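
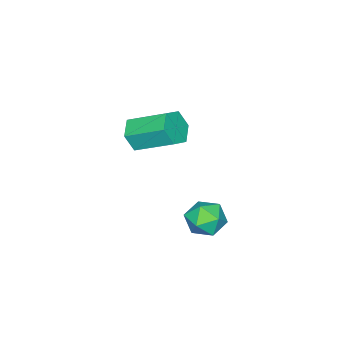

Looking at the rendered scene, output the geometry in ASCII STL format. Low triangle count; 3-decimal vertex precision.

solid 
facet normal -0.680 -0.727 -0.096
outer loop
vertex 1.438 0.363 -1.95
vertex 1.976 -0.114 -2.151
vertex 1.794 -0.039 -1.431
endloop
endfacet
facet normal -0.878 -0.257 0.404
outer loop
vertex 1.438 0.363 -1.95
vertex 1.794 -0.039 -1.431
vertex 1.641 0.681 -1.306
endloop
endfacet
facet normal -0.917 0.388 0.098
outer loop
vertex 1.438 0.363 -1.95
vertex 1.641 0.681 -1.306
vertex 1.729 1.051 -1.949
endloop
endfacet
facet normal -0.742 0.315 -0.591
outer loop
vertex 1.438 0.363 -1.95
vertex 1.729 1.051 -1.949
vertex 1.936 0.559 -2.471
endloop
endfacet
facet normal -0.596 -0.373 -0.711
outer loop
vertex 1.438 0.363 -1.95
vertex 1.936 0.559 -2.471
vertex 1.976 -0.114 -2.151
endloop
endfacet
facet normal -0.366 -0.234 0.900
outer loop
vertex 1.641 0.681 -1.306
vertex 1.794 -0.039 -1.431
vertex 2.304 0.401 -1.109
endloop
endfacet
facet normal -0.047 -0.995 0.092
outer loop
vertex 1.794 -0.039 -1.431
vertex 1.976 -0.114 -2.151
vertex 2.511 -0.091 -1.631
endloop
endfacet
facet normal 0.089 -0.423 -0.902
outer loop
vertex 1.976 -0.114 -2.151
vertex 1.936 0.559 -2.471
vertex 2.599 0.279 -2.274
endloop
endfacet
facet normal -0.148 0.690 -0.709
outer loop
vertex 1.936 0.559 -2.471
vertex 1.729 1.051 -1.949
vertex 2.446 0.999 -2.149
endloop
endfacet
facet normal -0.429 0.807 0.406
outer loop
vertex 1.729 1.051 -1.949
vertex 1.641 0.681 -1.306
vertex 2.264 1.074 -1.429
endloop
endfacet
facet normal 0.742 -0.315 0.591
outer loop
vertex 2.802 0.597 -1.63
vertex 2.304 0.401 -1.109
vertex 2.511 -0.091 -1.631
endloop
endfacet
facet normal 0.917 -0.388 -0.098
outer loop
vertex 2.802 0.597 -1.63
vertex 2.511 -0.091 -1.631
vertex 2.599 0.279 -2.274
endloop
endfacet
facet normal 0.878 0.257 -0.404
outer loop
vertex 2.802 0.597 -1.63
vertex 2.599 0.279 -2.274
vertex 2.446 0.999 -2.149
endloop
endfacet
facet normal 0.680 0.727 0.096
outer loop
vertex 2.802 0.597 -1.63
vertex 2.446 0.999 -2.149
vertex 2.264 1.074 -1.429
endloop
endfacet
facet normal 0.596 0.373 0.711
outer loop
vertex 2.802 0.597 -1.63
vertex 2.264 1.074 -1.429
vertex 2.304 0.401 -1.109
endloop
endfacet
facet normal 0.148 -0.690 0.709
outer loop
vertex 2.511 -0.091 -1.631
vertex 2.304 0.401 -1.109
vertex 1.794 -0.039 -1.431
endloop
endfacet
facet normal 0.429 -0.807 -0.406
outer loop
vertex 2.599 0.279 -2.274
vertex 2.511 -0.091 -1.631
vertex 1.976 -0.114 -2.151
endloop
endfacet
facet normal 0.366 0.234 -0.900
outer loop
vertex 2.446 0.999 -2.149
vertex 2.599 0.279 -2.274
vertex 1.936 0.559 -2.471
endloop
endfacet
facet normal 0.047 0.995 -0.092
outer loop
vertex 2.264 1.074 -1.429
vertex 2.446 0.999 -2.149
vertex 1.729 1.051 -1.949
endloop
endfacet
facet normal -0.089 0.423 0.902
outer loop
vertex 2.304 0.401 -1.109
vertex 2.264 1.074 -1.429
vertex 1.641 0.681 -1.306
endloop
endfacet
facet normal 0.182 -0.862 -0.473
outer loop
vertex 0.389 -4.055 -0.948
vertex -0.281 -4.037 -1.238
vertex 0.278 -3.726 -1.59
endloop
endfacet
facet normal 0.971 0.232 -0.049
outer loop
vertex 0.389 -4.055 -0.948
vertex 0.278 -3.726 -1.59
vertex 0.09 -2.641 -0.172
endloop
endfacet
facet normal 0.972 0.231 -0.048
outer loop
vertex 0.09 -2.641 -0.172
vertex 0.278 -3.726 -1.59
vertex -0.02 -2.312 -0.814
endloop
endfacet
facet normal -0.182 0.862 0.473
outer loop
vertex 0.09 -2.641 -0.172
vertex -0.02 -2.312 -0.814
vertex -0.579 -2.623 -0.462
endloop
endfacet
facet normal 0.182 -0.862 -0.473
outer loop
vertex 0.278 -3.726 -1.59
vertex -0.281 -4.037 -1.238
vertex -0.391 -3.708 -1.88
endloop
endfacet
facet normal 0.354 0.506 -0.786
outer loop
vertex 0.278 -3.726 -1.59
vertex -0.391 -3.708 -1.88
vertex -0.02 -2.312 -0.814
endloop
endfacet
facet normal 0.354 0.506 -0.786
outer loop
vertex -0.02 -2.312 -0.814
vertex -0.391 -3.708 -1.88
vertex -0.69 -2.294 -1.104
endloop
endfacet
facet normal -0.182 0.862 0.473
outer loop
vertex -0.02 -2.312 -0.814
vertex -0.69 -2.294 -1.104
vertex -0.579 -2.623 -0.462
endloop
endfacet
facet normal 0.182 -0.862 -0.473
outer loop
vertex -0.391 -3.708 -1.88
vertex -0.281 -4.037 -1.238
vertex -0.95 -4.019 -1.528
endloop
endfacet
facet normal -0.617 0.274 -0.738
outer loop
vertex -0.391 -3.708 -1.88
vertex -0.95 -4.019 -1.528
vertex -0.69 -2.294 -1.104
endloop
endfacet
facet normal -0.617 0.274 -0.738
outer loop
vertex -0.69 -2.294 -1.104
vertex -0.95 -4.019 -1.528
vertex -1.249 -2.605 -0.752
endloop
endfacet
facet normal -0.182 0.862 0.473
outer loop
vertex -0.69 -2.294 -1.104
vertex -1.249 -2.605 -0.752
vertex -0.579 -2.623 -0.462
endloop
endfacet
facet normal 0.182 -0.862 -0.473
outer loop
vertex -0.95 -4.019 -1.528
vertex -0.281 -4.037 -1.238
vertex -0.84 -4.348 -0.886
endloop
endfacet
facet normal -0.972 -0.232 0.048
outer loop
vertex -0.95 -4.019 -1.528
vertex -0.84 -4.348 -0.886
vertex -1.249 -2.605 -0.752
endloop
endfacet
facet normal -0.972 -0.232 0.049
outer loop
vertex -1.249 -2.605 -0.752
vertex -0.84 -4.348 -0.886
vertex -1.138 -2.934 -0.11
endloop
endfacet
facet normal -0.182 0.862 0.473
outer loop
vertex -1.249 -2.605 -0.752
vertex -1.138 -2.934 -0.11
vertex -0.579 -2.623 -0.462
endloop
endfacet
facet normal 0.182 -0.862 -0.473
outer loop
vertex -0.84 -4.348 -0.886
vertex -0.281 -4.037 -1.238
vertex -0.17 -4.366 -0.596
endloop
endfacet
facet normal -0.354 -0.506 0.786
outer loop
vertex -0.84 -4.348 -0.886
vertex -0.17 -4.366 -0.596
vertex -1.138 -2.934 -0.11
endloop
endfacet
facet normal -0.354 -0.506 0.786
outer loop
vertex -1.138 -2.934 -0.11
vertex -0.17 -4.366 -0.596
vertex -0.469 -2.952 0.18
endloop
endfacet
facet normal -0.182 0.862 0.473
outer loop
vertex -1.138 -2.934 -0.11
vertex -0.469 -2.952 0.18
vertex -0.579 -2.623 -0.462
endloop
endfacet
facet normal 0.182 -0.862 -0.473
outer loop
vertex -0.17 -4.366 -0.596
vertex -0.281 -4.037 -1.238
vertex 0.389 -4.055 -0.948
endloop
endfacet
facet normal 0.617 -0.274 0.738
outer loop
vertex -0.17 -4.366 -0.596
vertex 0.389 -4.055 -0.948
vertex -0.469 -2.952 0.18
endloop
endfacet
facet normal 0.617 -0.274 0.738
outer loop
vertex -0.469 -2.952 0.18
vertex 0.389 -4.055 -0.948
vertex 0.09 -2.641 -0.172
endloop
endfacet
facet normal -0.182 0.862 0.473
outer loop
vertex -0.469 -2.952 0.18
vertex 0.09 -2.641 -0.172
vertex -0.579 -2.623 -0.462
endloop
endfacet

endsolid


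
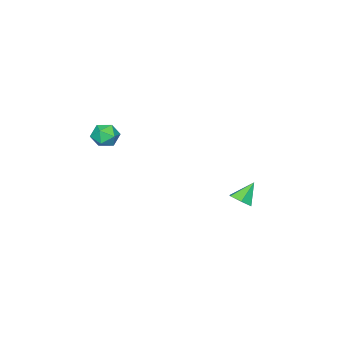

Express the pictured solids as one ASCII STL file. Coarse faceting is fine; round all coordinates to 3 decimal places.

solid 
facet normal -0.388 0.778 0.495
outer loop
vertex 2.983 -1.412 3.752
vertex 3.266 -1.683 4.4
vertex 3.677 -1.209 3.977
endloop
endfacet
facet normal -0.223 0.959 -0.176
outer loop
vertex 2.983 -1.412 3.752
vertex 3.677 -1.209 3.977
vertex 3.547 -1.373 3.249
endloop
endfacet
facet normal -0.585 0.528 -0.615
outer loop
vertex 2.983 -1.412 3.752
vertex 3.547 -1.373 3.249
vertex 3.056 -1.948 3.223
endloop
endfacet
facet normal -0.973 0.082 -0.217
outer loop
vertex 2.983 -1.412 3.752
vertex 3.056 -1.948 3.223
vertex 2.881 -2.14 3.934
endloop
endfacet
facet normal -0.850 0.237 0.470
outer loop
vertex 2.983 -1.412 3.752
vertex 2.881 -2.14 3.934
vertex 3.266 -1.683 4.4
endloop
endfacet
facet normal 0.473 0.838 -0.273
outer loop
vertex 3.547 -1.373 3.249
vertex 3.677 -1.209 3.977
vertex 4.179 -1.62 3.586
endloop
endfacet
facet normal 0.209 0.544 0.813
outer loop
vertex 3.677 -1.209 3.977
vertex 3.266 -1.683 4.4
vertex 4.004 -1.812 4.297
endloop
endfacet
facet normal -0.542 -0.332 0.773
outer loop
vertex 3.266 -1.683 4.4
vertex 2.881 -2.14 3.934
vertex 3.513 -2.387 4.271
endloop
endfacet
facet normal -0.740 -0.581 -0.339
outer loop
vertex 2.881 -2.14 3.934
vertex 3.056 -1.948 3.223
vertex 3.383 -2.551 3.543
endloop
endfacet
facet normal -0.113 0.141 -0.984
outer loop
vertex 3.056 -1.948 3.223
vertex 3.547 -1.373 3.249
vertex 3.794 -2.077 3.12
endloop
endfacet
facet normal 0.973 -0.082 0.217
outer loop
vertex 4.077 -2.348 3.768
vertex 4.179 -1.62 3.586
vertex 4.004 -1.812 4.297
endloop
endfacet
facet normal 0.585 -0.528 0.615
outer loop
vertex 4.077 -2.348 3.768
vertex 4.004 -1.812 4.297
vertex 3.513 -2.387 4.271
endloop
endfacet
facet normal 0.223 -0.959 0.176
outer loop
vertex 4.077 -2.348 3.768
vertex 3.513 -2.387 4.271
vertex 3.383 -2.551 3.543
endloop
endfacet
facet normal 0.388 -0.778 -0.495
outer loop
vertex 4.077 -2.348 3.768
vertex 3.383 -2.551 3.543
vertex 3.794 -2.077 3.12
endloop
endfacet
facet normal 0.850 -0.237 -0.470
outer loop
vertex 4.077 -2.348 3.768
vertex 3.794 -2.077 3.12
vertex 4.179 -1.62 3.586
endloop
endfacet
facet normal 0.740 0.581 0.339
outer loop
vertex 4.004 -1.812 4.297
vertex 4.179 -1.62 3.586
vertex 3.677 -1.209 3.977
endloop
endfacet
facet normal 0.113 -0.141 0.984
outer loop
vertex 3.513 -2.387 4.271
vertex 4.004 -1.812 4.297
vertex 3.266 -1.683 4.4
endloop
endfacet
facet normal -0.473 -0.838 0.273
outer loop
vertex 3.383 -2.551 3.543
vertex 3.513 -2.387 4.271
vertex 2.881 -2.14 3.934
endloop
endfacet
facet normal -0.209 -0.544 -0.813
outer loop
vertex 3.794 -2.077 3.12
vertex 3.383 -2.551 3.543
vertex 3.056 -1.948 3.223
endloop
endfacet
facet normal 0.542 0.332 -0.773
outer loop
vertex 4.179 -1.62 3.586
vertex 3.794 -2.077 3.12
vertex 3.547 -1.373 3.249
endloop
endfacet
facet normal 0.639 -0.172 -0.749
outer loop
vertex -2.555 0.978 -2.331
vertex -2.998 1.266 -2.775
vertex -2.523 1.655 -2.459
endloop
endfacet
facet normal 0.436 0.147 0.888
outer loop
vertex -2.555 0.978 -2.331
vertex -2.523 1.655 -2.459
vertex -3.842 1.494 -1.785
endloop
endfacet
facet normal 0.639 -0.172 -0.750
outer loop
vertex -2.523 1.655 -2.459
vertex -2.998 1.266 -2.775
vertex -2.966 1.944 -2.903
endloop
endfacet
facet normal 0.123 0.883 0.452
outer loop
vertex -2.523 1.655 -2.459
vertex -2.966 1.944 -2.903
vertex -3.842 1.494 -1.785
endloop
endfacet
facet normal 0.639 -0.172 -0.750
outer loop
vertex -2.966 1.944 -2.903
vertex -2.998 1.266 -2.775
vertex -3.441 1.555 -3.219
endloop
endfacet
facet normal -0.577 0.807 -0.127
outer loop
vertex -2.966 1.944 -2.903
vertex -3.441 1.555 -3.219
vertex -3.842 1.494 -1.785
endloop
endfacet
facet normal 0.639 -0.172 -0.750
outer loop
vertex -3.441 1.555 -3.219
vertex -2.998 1.266 -2.775
vertex -3.472 0.877 -3.09
endloop
endfacet
facet normal -0.963 -0.007 -0.270
outer loop
vertex -3.441 1.555 -3.219
vertex -3.472 0.877 -3.09
vertex -3.842 1.494 -1.785
endloop
endfacet
facet normal 0.640 -0.173 -0.749
outer loop
vertex -3.472 0.877 -3.09
vertex -2.998 1.266 -2.775
vertex -3.03 0.589 -2.646
endloop
endfacet
facet normal -0.650 -0.741 0.166
outer loop
vertex -3.472 0.877 -3.09
vertex -3.03 0.589 -2.646
vertex -3.842 1.494 -1.785
endloop
endfacet
facet normal 0.639 -0.173 -0.750
outer loop
vertex -3.03 0.589 -2.646
vertex -2.998 1.266 -2.775
vertex -2.555 0.978 -2.331
endloop
endfacet
facet normal 0.050 -0.665 0.746
outer loop
vertex -3.03 0.589 -2.646
vertex -2.555 0.978 -2.331
vertex -3.842 1.494 -1.785
endloop
endfacet

endsolid


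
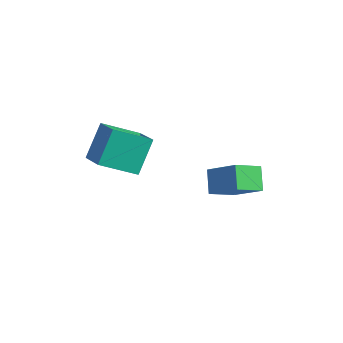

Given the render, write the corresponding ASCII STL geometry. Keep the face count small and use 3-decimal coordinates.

solid 
facet normal -0.780 -0.038 -0.625
outer loop
vertex -1.063 1.543 -3.733
vertex -0.507 2.794 -4.502
vertex -0.386 0.753 -4.53
endloop
endfacet
facet normal -0.354 -0.797 0.490
outer loop
vertex 1.127 0.826 -3.318
vertex -1.063 1.543 -3.733
vertex -0.386 0.753 -4.53
endloop
endfacet
facet normal -0.780 -0.038 -0.625
outer loop
vertex -0.386 0.753 -4.53
vertex -0.507 2.794 -4.502
vertex 0.17 2.004 -5.299
endloop
endfacet
facet normal 0.516 -0.603 -0.608
outer loop
vertex 0.17 2.004 -5.299
vertex 1.127 0.826 -3.318
vertex -0.386 0.753 -4.53
endloop
endfacet
facet normal -0.516 0.603 0.608
outer loop
vertex -1.063 1.543 -3.733
vertex 1.006 2.867 -3.29
vertex -0.507 2.794 -4.502
endloop
endfacet
facet normal -0.354 -0.797 0.490
outer loop
vertex 0.45 1.616 -2.521
vertex -1.063 1.543 -3.733
vertex 1.127 0.826 -3.318
endloop
endfacet
facet normal -0.516 0.603 0.608
outer loop
vertex 0.45 1.616 -2.521
vertex 1.006 2.867 -3.29
vertex -1.063 1.543 -3.733
endloop
endfacet
facet normal 0.354 0.797 -0.490
outer loop
vertex -0.507 2.794 -4.502
vertex 1.006 2.867 -3.29
vertex 0.17 2.004 -5.299
endloop
endfacet
facet normal 0.516 -0.603 -0.608
outer loop
vertex 1.683 2.077 -4.087
vertex 1.127 0.826 -3.318
vertex 0.17 2.004 -5.299
endloop
endfacet
facet normal 0.354 0.797 -0.490
outer loop
vertex 0.17 2.004 -5.299
vertex 1.006 2.867 -3.29
vertex 1.683 2.077 -4.087
endloop
endfacet
facet normal 0.780 0.038 0.625
outer loop
vertex 1.683 2.077 -4.087
vertex 0.45 1.616 -2.521
vertex 1.127 0.826 -3.318
endloop
endfacet
facet normal 0.780 0.038 0.625
outer loop
vertex 1.006 2.867 -3.29
vertex 0.45 1.616 -2.521
vertex 1.683 2.077 -4.087
endloop
endfacet
facet normal -0.598 -0.627 0.499
outer loop
vertex -2.42 -4.581 0.726
vertex -2.584 -3.31 2.129
vertex -3.599 -3.991 0.054
endloop
endfacet
facet normal 0.086 -0.669 -0.738
outer loop
vertex -2.396 -2.73 -0.949
vertex -2.42 -4.581 0.726
vertex -3.599 -3.991 0.054
endloop
endfacet
facet normal -0.598 -0.627 0.499
outer loop
vertex -3.599 -3.991 0.054
vertex -2.584 -3.31 2.129
vertex -3.763 -2.72 1.456
endloop
endfacet
facet normal -0.797 0.399 -0.454
outer loop
vertex -3.763 -2.72 1.456
vertex -2.396 -2.73 -0.949
vertex -3.599 -3.991 0.054
endloop
endfacet
facet normal 0.797 -0.399 0.454
outer loop
vertex -2.42 -4.581 0.726
vertex -1.381 -2.049 1.126
vertex -2.584 -3.31 2.129
endloop
endfacet
facet normal 0.087 -0.669 -0.738
outer loop
vertex -1.217 -3.32 -0.276
vertex -2.42 -4.581 0.726
vertex -2.396 -2.73 -0.949
endloop
endfacet
facet normal 0.797 -0.399 0.455
outer loop
vertex -1.217 -3.32 -0.276
vertex -1.381 -2.049 1.126
vertex -2.42 -4.581 0.726
endloop
endfacet
facet normal -0.086 0.669 0.738
outer loop
vertex -2.584 -3.31 2.129
vertex -1.381 -2.049 1.126
vertex -3.763 -2.72 1.456
endloop
endfacet
facet normal -0.797 0.399 -0.454
outer loop
vertex -2.56 -1.459 0.454
vertex -2.396 -2.73 -0.949
vertex -3.763 -2.72 1.456
endloop
endfacet
facet normal -0.086 0.669 0.738
outer loop
vertex -3.763 -2.72 1.456
vertex -1.381 -2.049 1.126
vertex -2.56 -1.459 0.454
endloop
endfacet
facet normal 0.598 0.627 -0.498
outer loop
vertex -2.56 -1.459 0.454
vertex -1.217 -3.32 -0.276
vertex -2.396 -2.73 -0.949
endloop
endfacet
facet normal 0.598 0.627 -0.499
outer loop
vertex -1.381 -2.049 1.126
vertex -1.217 -3.32 -0.276
vertex -2.56 -1.459 0.454
endloop
endfacet

endsolid


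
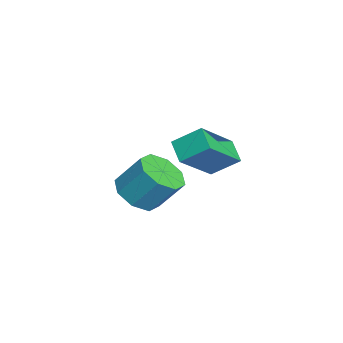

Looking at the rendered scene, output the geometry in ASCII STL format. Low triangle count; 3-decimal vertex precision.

solid 
facet normal -0.160 -0.587 -0.793
outer loop
vertex -1.928 -1.725 -3.139
vertex -2.79 -1.552 -3.093
vertex -2.102 -1.186 -3.503
endloop
endfacet
facet normal 0.953 0.119 -0.280
outer loop
vertex -1.928 -1.725 -3.139
vertex -2.102 -1.186 -3.503
vertex -1.709 -0.92 -2.052
endloop
endfacet
facet normal 0.953 0.118 -0.280
outer loop
vertex -1.709 -0.92 -2.052
vertex -2.102 -1.186 -3.503
vertex -1.883 -0.381 -2.417
endloop
endfacet
facet normal 0.159 0.588 0.793
outer loop
vertex -1.709 -0.92 -2.052
vertex -1.883 -0.381 -2.417
vertex -2.57 -0.748 -2.007
endloop
endfacet
facet normal -0.160 -0.588 -0.793
outer loop
vertex -2.102 -1.186 -3.503
vertex -2.79 -1.552 -3.093
vertex -2.679 -0.862 -3.627
endloop
endfacet
facet normal 0.490 0.650 -0.581
outer loop
vertex -2.102 -1.186 -3.503
vertex -2.679 -0.862 -3.627
vertex -1.883 -0.381 -2.417
endloop
endfacet
facet normal 0.490 0.650 -0.581
outer loop
vertex -1.883 -0.381 -2.417
vertex -2.679 -0.862 -3.627
vertex -2.46 -0.057 -2.541
endloop
endfacet
facet normal 0.159 0.588 0.793
outer loop
vertex -1.883 -0.381 -2.417
vertex -2.46 -0.057 -2.541
vertex -2.57 -0.748 -2.007
endloop
endfacet
facet normal -0.159 -0.588 -0.793
outer loop
vertex -2.679 -0.862 -3.627
vertex -2.79 -1.552 -3.093
vertex -3.321 -0.942 -3.439
endloop
endfacet
facet normal -0.258 0.800 -0.541
outer loop
vertex -2.679 -0.862 -3.627
vertex -3.321 -0.942 -3.439
vertex -2.46 -0.057 -2.541
endloop
endfacet
facet normal -0.259 0.800 -0.541
outer loop
vertex -2.46 -0.057 -2.541
vertex -3.321 -0.942 -3.439
vertex -3.102 -0.137 -2.352
endloop
endfacet
facet normal 0.160 0.587 0.793
outer loop
vertex -2.46 -0.057 -2.541
vertex -3.102 -0.137 -2.352
vertex -2.57 -0.748 -2.007
endloop
endfacet
facet normal -0.159 -0.588 -0.793
outer loop
vertex -3.321 -0.942 -3.439
vertex -2.79 -1.552 -3.093
vertex -3.651 -1.38 -3.048
endloop
endfacet
facet normal -0.857 0.481 -0.184
outer loop
vertex -3.321 -0.942 -3.439
vertex -3.651 -1.38 -3.048
vertex -3.102 -0.137 -2.352
endloop
endfacet
facet normal -0.857 0.481 -0.184
outer loop
vertex -3.102 -0.137 -2.352
vertex -3.651 -1.38 -3.048
vertex -3.432 -0.575 -1.961
endloop
endfacet
facet normal 0.160 0.587 0.793
outer loop
vertex -3.102 -0.137 -2.352
vertex -3.432 -0.575 -1.961
vertex -2.57 -0.748 -2.007
endloop
endfacet
facet normal -0.159 -0.588 -0.793
outer loop
vertex -3.651 -1.38 -3.048
vertex -2.79 -1.552 -3.093
vertex -3.477 -1.919 -2.683
endloop
endfacet
facet normal -0.953 -0.118 0.280
outer loop
vertex -3.651 -1.38 -3.048
vertex -3.477 -1.919 -2.683
vertex -3.432 -0.575 -1.961
endloop
endfacet
facet normal -0.953 -0.118 0.280
outer loop
vertex -3.432 -0.575 -1.961
vertex -3.477 -1.919 -2.683
vertex -3.258 -1.114 -1.597
endloop
endfacet
facet normal 0.160 0.587 0.793
outer loop
vertex -3.432 -0.575 -1.961
vertex -3.258 -1.114 -1.597
vertex -2.57 -0.748 -2.007
endloop
endfacet
facet normal -0.159 -0.588 -0.793
outer loop
vertex -3.477 -1.919 -2.683
vertex -2.79 -1.552 -3.093
vertex -2.9 -2.243 -2.559
endloop
endfacet
facet normal -0.490 -0.650 0.581
outer loop
vertex -3.477 -1.919 -2.683
vertex -2.9 -2.243 -2.559
vertex -3.258 -1.114 -1.597
endloop
endfacet
facet normal -0.490 -0.650 0.581
outer loop
vertex -3.258 -1.114 -1.597
vertex -2.9 -2.243 -2.559
vertex -2.681 -1.438 -1.473
endloop
endfacet
facet normal 0.160 0.588 0.793
outer loop
vertex -3.258 -1.114 -1.597
vertex -2.681 -1.438 -1.473
vertex -2.57 -0.748 -2.007
endloop
endfacet
facet normal -0.160 -0.587 -0.793
outer loop
vertex -2.9 -2.243 -2.559
vertex -2.79 -1.552 -3.093
vertex -2.258 -2.163 -2.748
endloop
endfacet
facet normal 0.259 -0.800 0.541
outer loop
vertex -2.9 -2.243 -2.559
vertex -2.258 -2.163 -2.748
vertex -2.681 -1.438 -1.473
endloop
endfacet
facet normal 0.258 -0.801 0.541
outer loop
vertex -2.681 -1.438 -1.473
vertex -2.258 -2.163 -2.748
vertex -2.039 -1.358 -1.661
endloop
endfacet
facet normal 0.159 0.588 0.793
outer loop
vertex -2.681 -1.438 -1.473
vertex -2.039 -1.358 -1.661
vertex -2.57 -0.748 -2.007
endloop
endfacet
facet normal -0.160 -0.587 -0.793
outer loop
vertex -2.258 -2.163 -2.748
vertex -2.79 -1.552 -3.093
vertex -1.928 -1.725 -3.139
endloop
endfacet
facet normal 0.857 -0.481 0.184
outer loop
vertex -2.258 -2.163 -2.748
vertex -1.928 -1.725 -3.139
vertex -2.039 -1.358 -1.661
endloop
endfacet
facet normal 0.857 -0.481 0.184
outer loop
vertex -2.039 -1.358 -1.661
vertex -1.928 -1.725 -3.139
vertex -1.709 -0.92 -2.052
endloop
endfacet
facet normal 0.159 0.588 0.793
outer loop
vertex -2.039 -1.358 -1.661
vertex -1.709 -0.92 -2.052
vertex -2.57 -0.748 -2.007
endloop
endfacet
facet normal -0.814 -0.254 0.523
outer loop
vertex 0.298 0.292 1.43
vertex -0.725 1.259 0.308
vertex 0.165 -0.577 0.802
endloop
endfacet
facet normal 0.568 -0.537 0.623
outer loop
vertex 0.865 -0.359 0.352
vertex 0.298 0.292 1.43
vertex 0.165 -0.577 0.802
endloop
endfacet
facet normal -0.813 -0.253 0.524
outer loop
vertex 0.165 -0.577 0.802
vertex -0.725 1.259 0.308
vertex -0.858 0.39 -0.319
endloop
endfacet
facet normal -0.123 -0.804 -0.581
outer loop
vertex -0.858 0.39 -0.319
vertex 0.865 -0.359 0.352
vertex 0.165 -0.577 0.802
endloop
endfacet
facet normal 0.123 0.804 0.581
outer loop
vertex 0.298 0.292 1.43
vertex -0.025 1.477 -0.142
vertex -0.725 1.259 0.308
endloop
endfacet
facet normal 0.569 -0.537 0.623
outer loop
vertex 0.998 0.51 0.979
vertex 0.298 0.292 1.43
vertex 0.865 -0.359 0.352
endloop
endfacet
facet normal 0.124 0.804 0.581
outer loop
vertex 0.998 0.51 0.979
vertex -0.025 1.477 -0.142
vertex 0.298 0.292 1.43
endloop
endfacet
facet normal -0.568 0.537 -0.624
outer loop
vertex -0.725 1.259 0.308
vertex -0.025 1.477 -0.142
vertex -0.858 0.39 -0.319
endloop
endfacet
facet normal -0.124 -0.805 -0.581
outer loop
vertex -0.158 0.608 -0.77
vertex 0.865 -0.359 0.352
vertex -0.858 0.39 -0.319
endloop
endfacet
facet normal -0.569 0.537 -0.623
outer loop
vertex -0.858 0.39 -0.319
vertex -0.025 1.477 -0.142
vertex -0.158 0.608 -0.77
endloop
endfacet
facet normal 0.814 0.253 -0.524
outer loop
vertex -0.158 0.608 -0.77
vertex 0.998 0.51 0.979
vertex 0.865 -0.359 0.352
endloop
endfacet
facet normal 0.813 0.254 -0.523
outer loop
vertex -0.025 1.477 -0.142
vertex 0.998 0.51 0.979
vertex -0.158 0.608 -0.77
endloop
endfacet

endsolid


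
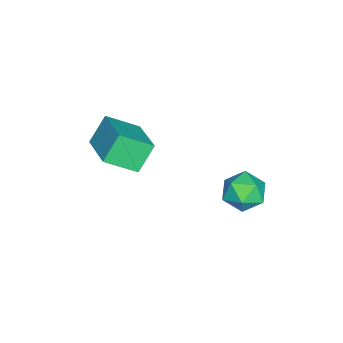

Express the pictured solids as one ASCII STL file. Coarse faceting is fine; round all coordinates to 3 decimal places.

solid 
facet normal -0.934 0.187 0.306
outer loop
vertex -2.692 4.427 -2.921
vertex -2.964 3.622 -3.26
vertex -2.67 3.678 -2.396
endloop
endfacet
facet normal -0.458 0.501 0.734
outer loop
vertex -2.692 4.427 -2.921
vertex -2.67 3.678 -2.396
vertex -1.977 4.275 -2.371
endloop
endfacet
facet normal -0.059 0.940 0.336
outer loop
vertex -2.692 4.427 -2.921
vertex -1.977 4.275 -2.371
vertex -1.843 4.587 -3.22
endloop
endfacet
facet normal -0.288 0.896 -0.338
outer loop
vertex -2.692 4.427 -2.921
vertex -1.843 4.587 -3.22
vertex -2.453 4.184 -3.77
endloop
endfacet
facet normal -0.829 0.430 -0.357
outer loop
vertex -2.692 4.427 -2.921
vertex -2.453 4.184 -3.77
vertex -2.964 3.622 -3.26
endloop
endfacet
facet normal -0.032 -0.005 0.999
outer loop
vertex -1.977 4.275 -2.371
vertex -2.67 3.678 -2.396
vertex -1.807 3.376 -2.37
endloop
endfacet
facet normal -0.801 -0.515 0.306
outer loop
vertex -2.67 3.678 -2.396
vertex -2.964 3.622 -3.26
vertex -2.417 2.973 -2.92
endloop
endfacet
facet normal -0.632 -0.120 -0.766
outer loop
vertex -2.964 3.622 -3.26
vertex -2.453 4.184 -3.77
vertex -2.283 3.285 -3.769
endloop
endfacet
facet normal 0.244 0.633 -0.734
outer loop
vertex -2.453 4.184 -3.77
vertex -1.843 4.587 -3.22
vertex -1.59 3.882 -3.744
endloop
endfacet
facet normal 0.614 0.704 0.356
outer loop
vertex -1.843 4.587 -3.22
vertex -1.977 4.275 -2.371
vertex -1.296 3.938 -2.88
endloop
endfacet
facet normal 0.288 -0.896 0.338
outer loop
vertex -1.568 3.133 -3.219
vertex -1.807 3.376 -2.37
vertex -2.417 2.973 -2.92
endloop
endfacet
facet normal 0.059 -0.940 -0.336
outer loop
vertex -1.568 3.133 -3.219
vertex -2.417 2.973 -2.92
vertex -2.283 3.285 -3.769
endloop
endfacet
facet normal 0.458 -0.501 -0.734
outer loop
vertex -1.568 3.133 -3.219
vertex -2.283 3.285 -3.769
vertex -1.59 3.882 -3.744
endloop
endfacet
facet normal 0.934 -0.187 -0.306
outer loop
vertex -1.568 3.133 -3.219
vertex -1.59 3.882 -3.744
vertex -1.296 3.938 -2.88
endloop
endfacet
facet normal 0.829 -0.430 0.357
outer loop
vertex -1.568 3.133 -3.219
vertex -1.296 3.938 -2.88
vertex -1.807 3.376 -2.37
endloop
endfacet
facet normal -0.244 -0.633 0.734
outer loop
vertex -2.417 2.973 -2.92
vertex -1.807 3.376 -2.37
vertex -2.67 3.678 -2.396
endloop
endfacet
facet normal -0.614 -0.704 -0.356
outer loop
vertex -2.283 3.285 -3.769
vertex -2.417 2.973 -2.92
vertex -2.964 3.622 -3.26
endloop
endfacet
facet normal 0.032 0.005 -0.999
outer loop
vertex -1.59 3.882 -3.744
vertex -2.283 3.285 -3.769
vertex -2.453 4.184 -3.77
endloop
endfacet
facet normal 0.801 0.515 -0.306
outer loop
vertex -1.296 3.938 -2.88
vertex -1.59 3.882 -3.744
vertex -1.843 4.587 -3.22
endloop
endfacet
facet normal 0.632 0.120 0.766
outer loop
vertex -1.807 3.376 -2.37
vertex -1.296 3.938 -2.88
vertex -1.977 4.275 -2.371
endloop
endfacet
facet normal -0.781 -0.541 -0.312
outer loop
vertex -0.754 -0.951 1.365
vertex -1.227 0.161 0.62
vertex -0.093 -1.333 0.375
endloop
endfacet
facet normal 0.333 -0.784 0.525
outer loop
vertex 1.367 -0.321 0.96
vertex -0.754 -0.951 1.365
vertex -0.093 -1.333 0.375
endloop
endfacet
facet normal -0.781 -0.541 -0.313
outer loop
vertex -0.093 -1.333 0.375
vertex -1.227 0.161 0.62
vertex -0.566 -0.22 -0.37
endloop
endfacet
facet normal 0.529 -0.305 -0.792
outer loop
vertex -0.566 -0.22 -0.37
vertex 1.367 -0.321 0.96
vertex -0.093 -1.333 0.375
endloop
endfacet
facet normal -0.529 0.305 0.792
outer loop
vertex -0.754 -0.951 1.365
vertex 0.233 1.173 1.205
vertex -1.227 0.161 0.62
endloop
endfacet
facet normal 0.333 -0.784 0.524
outer loop
vertex 0.706 0.06 1.95
vertex -0.754 -0.951 1.365
vertex 1.367 -0.321 0.96
endloop
endfacet
facet normal -0.529 0.305 0.792
outer loop
vertex 0.706 0.06 1.95
vertex 0.233 1.173 1.205
vertex -0.754 -0.951 1.365
endloop
endfacet
facet normal -0.333 0.784 -0.524
outer loop
vertex -1.227 0.161 0.62
vertex 0.233 1.173 1.205
vertex -0.566 -0.22 -0.37
endloop
endfacet
facet normal 0.529 -0.306 -0.792
outer loop
vertex 0.894 0.791 0.215
vertex 1.367 -0.321 0.96
vertex -0.566 -0.22 -0.37
endloop
endfacet
facet normal -0.333 0.784 -0.524
outer loop
vertex -0.566 -0.22 -0.37
vertex 0.233 1.173 1.205
vertex 0.894 0.791 0.215
endloop
endfacet
facet normal 0.780 0.541 0.313
outer loop
vertex 0.894 0.791 0.215
vertex 0.706 0.06 1.95
vertex 1.367 -0.321 0.96
endloop
endfacet
facet normal 0.781 0.541 0.313
outer loop
vertex 0.233 1.173 1.205
vertex 0.706 0.06 1.95
vertex 0.894 0.791 0.215
endloop
endfacet

endsolid


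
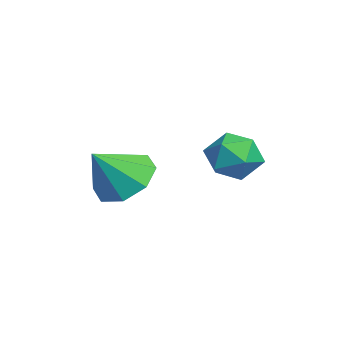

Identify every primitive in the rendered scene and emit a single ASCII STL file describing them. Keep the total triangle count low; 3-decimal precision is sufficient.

solid 
facet normal -0.362 0.440 0.822
outer loop
vertex 1.871 0.549 -2.845
vertex 2.003 -0.026 -2.479
vertex 2.486 0.47 -2.532
endloop
endfacet
facet normal -0.075 0.922 0.380
outer loop
vertex 1.871 0.549 -2.845
vertex 2.486 0.47 -2.532
vertex 2.454 0.732 -3.174
endloop
endfacet
facet normal -0.414 0.876 -0.246
outer loop
vertex 1.871 0.549 -2.845
vertex 2.454 0.732 -3.174
vertex 1.952 0.398 -3.518
endloop
endfacet
facet normal -0.911 0.365 -0.191
outer loop
vertex 1.871 0.549 -2.845
vertex 1.952 0.398 -3.518
vertex 1.674 -0.071 -3.088
endloop
endfacet
facet normal -0.879 0.096 0.468
outer loop
vertex 1.871 0.549 -2.845
vertex 1.674 -0.071 -3.088
vertex 2.003 -0.026 -2.479
endloop
endfacet
facet normal 0.608 0.745 0.274
outer loop
vertex 2.454 0.732 -3.174
vertex 2.486 0.47 -2.532
vertex 2.946 0.271 -3.012
endloop
endfacet
facet normal 0.144 -0.035 0.989
outer loop
vertex 2.486 0.47 -2.532
vertex 2.003 -0.026 -2.479
vertex 2.668 -0.198 -2.582
endloop
endfacet
facet normal -0.691 -0.591 0.417
outer loop
vertex 2.003 -0.026 -2.479
vertex 1.674 -0.071 -3.088
vertex 2.166 -0.532 -2.926
endloop
endfacet
facet normal -0.745 -0.154 -0.650
outer loop
vertex 1.674 -0.071 -3.088
vertex 1.952 0.398 -3.518
vertex 2.134 -0.27 -3.568
endloop
endfacet
facet normal 0.059 0.672 -0.739
outer loop
vertex 1.952 0.398 -3.518
vertex 2.454 0.732 -3.174
vertex 2.617 0.226 -3.621
endloop
endfacet
facet normal 0.911 -0.365 0.191
outer loop
vertex 2.749 -0.349 -3.255
vertex 2.946 0.271 -3.012
vertex 2.668 -0.198 -2.582
endloop
endfacet
facet normal 0.414 -0.876 0.246
outer loop
vertex 2.749 -0.349 -3.255
vertex 2.668 -0.198 -2.582
vertex 2.166 -0.532 -2.926
endloop
endfacet
facet normal 0.075 -0.922 -0.380
outer loop
vertex 2.749 -0.349 -3.255
vertex 2.166 -0.532 -2.926
vertex 2.134 -0.27 -3.568
endloop
endfacet
facet normal 0.362 -0.440 -0.822
outer loop
vertex 2.749 -0.349 -3.255
vertex 2.134 -0.27 -3.568
vertex 2.617 0.226 -3.621
endloop
endfacet
facet normal 0.879 -0.096 -0.468
outer loop
vertex 2.749 -0.349 -3.255
vertex 2.617 0.226 -3.621
vertex 2.946 0.271 -3.012
endloop
endfacet
facet normal 0.745 0.154 0.650
outer loop
vertex 2.668 -0.198 -2.582
vertex 2.946 0.271 -3.012
vertex 2.486 0.47 -2.532
endloop
endfacet
facet normal -0.059 -0.672 0.739
outer loop
vertex 2.166 -0.532 -2.926
vertex 2.668 -0.198 -2.582
vertex 2.003 -0.026 -2.479
endloop
endfacet
facet normal -0.608 -0.745 -0.274
outer loop
vertex 2.134 -0.27 -3.568
vertex 2.166 -0.532 -2.926
vertex 1.674 -0.071 -3.088
endloop
endfacet
facet normal -0.144 0.035 -0.989
outer loop
vertex 2.617 0.226 -3.621
vertex 2.134 -0.27 -3.568
vertex 1.952 0.398 -3.518
endloop
endfacet
facet normal 0.691 0.591 -0.417
outer loop
vertex 2.946 0.271 -3.012
vertex 2.617 0.226 -3.621
vertex 2.454 0.732 -3.174
endloop
endfacet
facet normal -0.370 0.576 -0.729
outer loop
vertex 1.071 -2.633 -4.76
vertex 0.76 -2.114 -4.192
vertex 1.479 -2.172 -4.603
endloop
endfacet
facet normal 0.766 -0.623 -0.159
outer loop
vertex 1.071 -2.633 -4.76
vertex 1.479 -2.172 -4.603
vertex 1.22 -2.826 -3.288
endloop
endfacet
facet normal -0.371 0.574 -0.730
outer loop
vertex 1.479 -2.172 -4.603
vertex 0.76 -2.114 -4.192
vertex 1.465 -1.676 -4.206
endloop
endfacet
facet normal 0.985 -0.091 0.149
outer loop
vertex 1.479 -2.172 -4.603
vertex 1.465 -1.676 -4.206
vertex 1.22 -2.826 -3.288
endloop
endfacet
facet normal -0.371 0.574 -0.730
outer loop
vertex 1.465 -1.676 -4.206
vertex 0.76 -2.114 -4.192
vertex 1.038 -1.437 -3.801
endloop
endfacet
facet normal 0.740 0.316 0.594
outer loop
vertex 1.465 -1.676 -4.206
vertex 1.038 -1.437 -3.801
vertex 1.22 -2.826 -3.288
endloop
endfacet
facet normal -0.371 0.574 -0.730
outer loop
vertex 1.038 -1.437 -3.801
vertex 0.76 -2.114 -4.192
vertex 0.449 -1.594 -3.625
endloop
endfacet
facet normal 0.177 0.361 0.915
outer loop
vertex 1.038 -1.437 -3.801
vertex 0.449 -1.594 -3.625
vertex 1.22 -2.826 -3.288
endloop
endfacet
facet normal -0.371 0.574 -0.730
outer loop
vertex 0.449 -1.594 -3.625
vertex 0.76 -2.114 -4.192
vertex 0.041 -2.056 -3.781
endloop
endfacet
facet normal -0.375 0.019 0.927
outer loop
vertex 0.449 -1.594 -3.625
vertex 0.041 -2.056 -3.781
vertex 1.22 -2.826 -3.288
endloop
endfacet
facet normal -0.371 0.575 -0.730
outer loop
vertex 0.041 -2.056 -3.781
vertex 0.76 -2.114 -4.192
vertex 0.055 -2.551 -4.178
endloop
endfacet
facet normal -0.594 -0.513 0.619
outer loop
vertex 0.041 -2.056 -3.781
vertex 0.055 -2.551 -4.178
vertex 1.22 -2.826 -3.288
endloop
endfacet
facet normal -0.371 0.575 -0.729
outer loop
vertex 0.055 -2.551 -4.178
vertex 0.76 -2.114 -4.192
vertex 0.481 -2.791 -4.584
endloop
endfacet
facet normal -0.351 -0.920 0.175
outer loop
vertex 0.055 -2.551 -4.178
vertex 0.481 -2.791 -4.584
vertex 1.22 -2.826 -3.288
endloop
endfacet
facet normal -0.371 0.575 -0.729
outer loop
vertex 0.481 -2.791 -4.584
vertex 0.76 -2.114 -4.192
vertex 1.071 -2.633 -4.76
endloop
endfacet
facet normal 0.214 -0.965 -0.148
outer loop
vertex 0.481 -2.791 -4.584
vertex 1.071 -2.633 -4.76
vertex 1.22 -2.826 -3.288
endloop
endfacet

endsolid


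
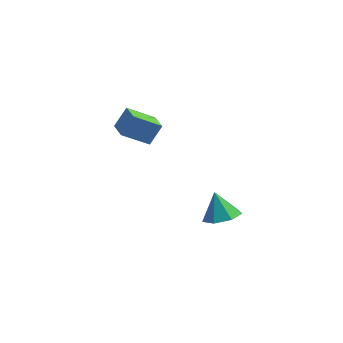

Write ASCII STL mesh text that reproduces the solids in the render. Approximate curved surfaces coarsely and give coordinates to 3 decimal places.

solid 
facet normal -0.389 -0.473 -0.790
outer loop
vertex -4.223 1.956 0.3
vertex -4.884 3.081 -0.048
vertex -2.733 2.503 -0.762
endloop
endfacet
facet normal 0.489 -0.833 0.257
outer loop
vertex -2.176 3.179 0.368
vertex -4.223 1.956 0.3
vertex -2.733 2.503 -0.762
endloop
endfacet
facet normal -0.389 -0.474 -0.790
outer loop
vertex -2.733 2.503 -0.762
vertex -4.884 3.081 -0.048
vertex -3.394 3.627 -1.11
endloop
endfacet
facet normal 0.780 0.287 -0.556
outer loop
vertex -3.394 3.627 -1.11
vertex -2.176 3.179 0.368
vertex -2.733 2.503 -0.762
endloop
endfacet
facet normal -0.780 -0.286 0.556
outer loop
vertex -4.223 1.956 0.3
vertex -4.327 3.757 1.082
vertex -4.884 3.081 -0.048
endloop
endfacet
facet normal 0.489 -0.833 0.258
outer loop
vertex -3.666 2.633 1.43
vertex -4.223 1.956 0.3
vertex -2.176 3.179 0.368
endloop
endfacet
facet normal -0.780 -0.287 0.556
outer loop
vertex -3.666 2.633 1.43
vertex -4.327 3.757 1.082
vertex -4.223 1.956 0.3
endloop
endfacet
facet normal -0.489 0.833 -0.258
outer loop
vertex -4.884 3.081 -0.048
vertex -4.327 3.757 1.082
vertex -3.394 3.627 -1.11
endloop
endfacet
facet normal 0.780 0.286 -0.556
outer loop
vertex -2.837 4.304 0.02
vertex -2.176 3.179 0.368
vertex -3.394 3.627 -1.11
endloop
endfacet
facet normal -0.490 0.833 -0.258
outer loop
vertex -3.394 3.627 -1.11
vertex -4.327 3.757 1.082
vertex -2.837 4.304 0.02
endloop
endfacet
facet normal 0.390 0.473 0.790
outer loop
vertex -2.837 4.304 0.02
vertex -3.666 2.633 1.43
vertex -2.176 3.179 0.368
endloop
endfacet
facet normal 0.389 0.474 0.790
outer loop
vertex -4.327 3.757 1.082
vertex -3.666 2.633 1.43
vertex -2.837 4.304 0.02
endloop
endfacet
facet normal 0.334 -0.371 -0.866
outer loop
vertex 3.165 -2.826 -0.218
vertex 2.507 -3.687 -0.103
vertex 2.301 -2.734 -0.591
endloop
endfacet
facet normal 0.022 0.981 0.192
outer loop
vertex 3.165 -2.826 -0.218
vertex 2.301 -2.734 -0.591
vertex 1.973 -3.093 1.283
endloop
endfacet
facet normal 0.334 -0.371 -0.866
outer loop
vertex 2.301 -2.734 -0.591
vertex 2.507 -3.687 -0.103
vertex 1.592 -3.36 -0.596
endloop
endfacet
facet normal -0.662 0.749 0.028
outer loop
vertex 2.301 -2.734 -0.591
vertex 1.592 -3.36 -0.596
vertex 1.973 -3.093 1.283
endloop
endfacet
facet normal 0.334 -0.371 -0.866
outer loop
vertex 1.592 -3.36 -0.596
vertex 2.507 -3.687 -0.103
vertex 1.572 -4.232 -0.23
endloop
endfacet
facet normal -0.978 0.100 0.184
outer loop
vertex 1.592 -3.36 -0.596
vertex 1.572 -4.232 -0.23
vertex 1.973 -3.093 1.283
endloop
endfacet
facet normal 0.334 -0.371 -0.866
outer loop
vertex 1.572 -4.232 -0.23
vertex 2.507 -3.687 -0.103
vertex 2.256 -4.694 0.232
endloop
endfacet
facet normal -0.690 -0.478 0.543
outer loop
vertex 1.572 -4.232 -0.23
vertex 2.256 -4.694 0.232
vertex 1.973 -3.093 1.283
endloop
endfacet
facet normal 0.333 -0.371 -0.867
outer loop
vertex 2.256 -4.694 0.232
vertex 2.507 -3.687 -0.103
vertex 3.13 -4.397 0.441
endloop
endfacet
facet normal -0.013 -0.550 0.835
outer loop
vertex 2.256 -4.694 0.232
vertex 3.13 -4.397 0.441
vertex 1.973 -3.093 1.283
endloop
endfacet
facet normal 0.334 -0.371 -0.867
outer loop
vertex 3.13 -4.397 0.441
vertex 2.507 -3.687 -0.103
vertex 3.534 -3.566 0.241
endloop
endfacet
facet normal 0.541 -0.061 0.839
outer loop
vertex 3.13 -4.397 0.441
vertex 3.534 -3.566 0.241
vertex 1.973 -3.093 1.283
endloop
endfacet
facet normal 0.334 -0.371 -0.867
outer loop
vertex 3.534 -3.566 0.241
vertex 2.507 -3.687 -0.103
vertex 3.165 -2.826 -0.218
endloop
endfacet
facet normal 0.557 0.620 0.552
outer loop
vertex 3.534 -3.566 0.241
vertex 3.165 -2.826 -0.218
vertex 1.973 -3.093 1.283
endloop
endfacet

endsolid


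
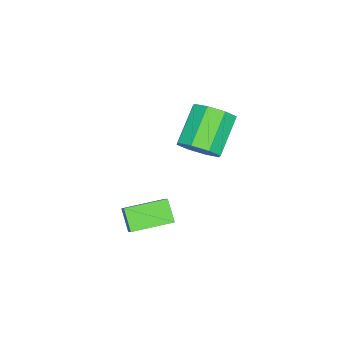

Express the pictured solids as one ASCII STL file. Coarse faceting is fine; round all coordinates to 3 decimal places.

solid 
facet normal -0.506 -0.485 0.713
outer loop
vertex 2.186 -0.454 -3.246
vertex 1.046 0.969 -3.087
vertex 1.631 -0.826 -3.893
endloop
endfacet
facet normal 0.622 -0.778 -0.086
outer loop
vertex 2.214 -0.269 -4.713
vertex 2.186 -0.454 -3.246
vertex 1.631 -0.826 -3.893
endloop
endfacet
facet normal -0.506 -0.485 0.713
outer loop
vertex 1.631 -0.826 -3.893
vertex 1.046 0.969 -3.087
vertex 0.492 0.596 -3.734
endloop
endfacet
facet normal -0.597 -0.400 -0.696
outer loop
vertex 0.492 0.596 -3.734
vertex 2.214 -0.269 -4.713
vertex 1.631 -0.826 -3.893
endloop
endfacet
facet normal 0.596 0.400 0.696
outer loop
vertex 2.186 -0.454 -3.246
vertex 1.629 1.526 -3.907
vertex 1.046 0.969 -3.087
endloop
endfacet
facet normal 0.624 -0.777 -0.086
outer loop
vertex 2.768 0.104 -4.066
vertex 2.186 -0.454 -3.246
vertex 2.214 -0.269 -4.713
endloop
endfacet
facet normal 0.597 0.400 0.696
outer loop
vertex 2.768 0.104 -4.066
vertex 1.629 1.526 -3.907
vertex 2.186 -0.454 -3.246
endloop
endfacet
facet normal -0.623 0.778 0.085
outer loop
vertex 1.046 0.969 -3.087
vertex 1.629 1.526 -3.907
vertex 0.492 0.596 -3.734
endloop
endfacet
facet normal -0.597 -0.400 -0.696
outer loop
vertex 1.074 1.154 -4.554
vertex 2.214 -0.269 -4.713
vertex 0.492 0.596 -3.734
endloop
endfacet
facet normal -0.623 0.778 0.087
outer loop
vertex 0.492 0.596 -3.734
vertex 1.629 1.526 -3.907
vertex 1.074 1.154 -4.554
endloop
endfacet
facet normal 0.506 0.485 -0.713
outer loop
vertex 1.074 1.154 -4.554
vertex 2.768 0.104 -4.066
vertex 2.214 -0.269 -4.713
endloop
endfacet
facet normal 0.506 0.485 -0.713
outer loop
vertex 1.629 1.526 -3.907
vertex 2.768 0.104 -4.066
vertex 1.074 1.154 -4.554
endloop
endfacet
facet normal 0.788 -0.023 -0.615
outer loop
vertex 1.104 2.011 0.805
vertex 0.51 2.077 0.041
vertex 0.972 2.714 0.609
endloop
endfacet
facet normal 0.589 0.318 0.743
outer loop
vertex 1.104 2.011 0.805
vertex 0.972 2.714 0.609
vertex -0.456 2.057 2.023
endloop
endfacet
facet normal 0.589 0.319 0.743
outer loop
vertex -0.456 2.057 2.023
vertex 0.972 2.714 0.609
vertex -0.589 2.761 1.826
endloop
endfacet
facet normal -0.788 0.023 0.615
outer loop
vertex -0.456 2.057 2.023
vertex -0.589 2.761 1.826
vertex -1.05 2.123 1.259
endloop
endfacet
facet normal 0.788 -0.023 -0.615
outer loop
vertex 0.972 2.714 0.609
vertex 0.51 2.077 0.041
vertex 0.569 3.044 0.08
endloop
endfacet
facet normal 0.290 0.895 0.338
outer loop
vertex 0.972 2.714 0.609
vertex 0.569 3.044 0.08
vertex -0.589 2.761 1.826
endloop
endfacet
facet normal 0.290 0.895 0.338
outer loop
vertex -0.589 2.761 1.826
vertex 0.569 3.044 0.08
vertex -0.992 3.091 1.297
endloop
endfacet
facet normal -0.788 0.023 0.615
outer loop
vertex -0.589 2.761 1.826
vertex -0.992 3.091 1.297
vertex -1.05 2.123 1.259
endloop
endfacet
facet normal 0.789 -0.023 -0.614
outer loop
vertex 0.569 3.044 0.08
vertex 0.51 2.077 0.041
vertex 0.132 2.808 -0.472
endloop
endfacet
facet normal -0.178 0.948 -0.265
outer loop
vertex 0.569 3.044 0.08
vertex 0.132 2.808 -0.472
vertex -0.992 3.091 1.297
endloop
endfacet
facet normal -0.179 0.947 -0.265
outer loop
vertex -0.992 3.091 1.297
vertex 0.132 2.808 -0.472
vertex -1.429 2.854 0.745
endloop
endfacet
facet normal -0.789 0.023 0.614
outer loop
vertex -0.992 3.091 1.297
vertex -1.429 2.854 0.745
vertex -1.05 2.123 1.259
endloop
endfacet
facet normal 0.788 -0.024 -0.615
outer loop
vertex 0.132 2.808 -0.472
vertex 0.51 2.077 0.041
vertex -0.084 2.143 -0.723
endloop
endfacet
facet normal -0.542 0.445 -0.713
outer loop
vertex 0.132 2.808 -0.472
vertex -0.084 2.143 -0.723
vertex -1.429 2.854 0.745
endloop
endfacet
facet normal -0.543 0.444 -0.713
outer loop
vertex -1.429 2.854 0.745
vertex -0.084 2.143 -0.723
vertex -1.644 2.189 0.495
endloop
endfacet
facet normal -0.788 0.024 0.615
outer loop
vertex -1.429 2.854 0.745
vertex -1.644 2.189 0.495
vertex -1.05 2.123 1.259
endloop
endfacet
facet normal 0.788 -0.023 -0.615
outer loop
vertex -0.084 2.143 -0.723
vertex 0.51 2.077 0.041
vertex 0.049 1.439 -0.526
endloop
endfacet
facet normal -0.589 -0.319 -0.742
outer loop
vertex -0.084 2.143 -0.723
vertex 0.049 1.439 -0.526
vertex -1.644 2.189 0.495
endloop
endfacet
facet normal -0.589 -0.318 -0.743
outer loop
vertex -1.644 2.189 0.495
vertex 0.049 1.439 -0.526
vertex -1.512 1.486 0.691
endloop
endfacet
facet normal -0.788 0.023 0.615
outer loop
vertex -1.644 2.189 0.495
vertex -1.512 1.486 0.691
vertex -1.05 2.123 1.259
endloop
endfacet
facet normal 0.788 -0.023 -0.615
outer loop
vertex 0.049 1.439 -0.526
vertex 0.51 2.077 0.041
vertex 0.452 1.109 0.003
endloop
endfacet
facet normal -0.290 -0.895 -0.338
outer loop
vertex 0.049 1.439 -0.526
vertex 0.452 1.109 0.003
vertex -1.512 1.486 0.691
endloop
endfacet
facet normal -0.290 -0.895 -0.338
outer loop
vertex -1.512 1.486 0.691
vertex 0.452 1.109 0.003
vertex -1.109 1.156 1.22
endloop
endfacet
facet normal -0.788 0.023 0.615
outer loop
vertex -1.512 1.486 0.691
vertex -1.109 1.156 1.22
vertex -1.05 2.123 1.259
endloop
endfacet
facet normal 0.789 -0.023 -0.614
outer loop
vertex 0.452 1.109 0.003
vertex 0.51 2.077 0.041
vertex 0.889 1.346 0.555
endloop
endfacet
facet normal 0.178 -0.947 0.266
outer loop
vertex 0.452 1.109 0.003
vertex 0.889 1.346 0.555
vertex -1.109 1.156 1.22
endloop
endfacet
facet normal 0.178 -0.948 0.264
outer loop
vertex -1.109 1.156 1.22
vertex 0.889 1.346 0.555
vertex -0.672 1.392 1.772
endloop
endfacet
facet normal -0.789 0.023 0.614
outer loop
vertex -1.109 1.156 1.22
vertex -0.672 1.392 1.772
vertex -1.05 2.123 1.259
endloop
endfacet
facet normal 0.788 -0.024 -0.615
outer loop
vertex 0.889 1.346 0.555
vertex 0.51 2.077 0.041
vertex 1.104 2.011 0.805
endloop
endfacet
facet normal 0.543 -0.444 0.713
outer loop
vertex 0.889 1.346 0.555
vertex 1.104 2.011 0.805
vertex -0.672 1.392 1.772
endloop
endfacet
facet normal 0.543 -0.445 0.712
outer loop
vertex -0.672 1.392 1.772
vertex 1.104 2.011 0.805
vertex -0.456 2.057 2.023
endloop
endfacet
facet normal -0.788 0.024 0.615
outer loop
vertex -0.672 1.392 1.772
vertex -0.456 2.057 2.023
vertex -1.05 2.123 1.259
endloop
endfacet

endsolid


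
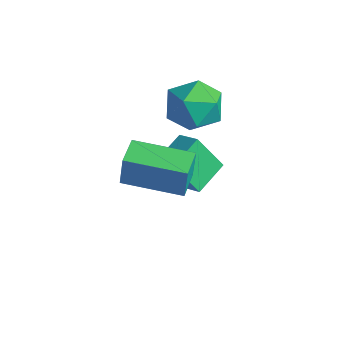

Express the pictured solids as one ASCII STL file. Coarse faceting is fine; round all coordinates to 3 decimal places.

solid 
facet normal -0.377 -0.393 0.839
outer loop
vertex 0.49 3.337 1.564
vertex -0.437 3.276 1.119
vertex 0.804 2.024 1.09
endloop
endfacet
facet normal 0.900 0.059 0.432
outer loop
vertex 1.437 2.684 -0.319
vertex 0.49 3.337 1.564
vertex 0.804 2.024 1.09
endloop
endfacet
facet normal -0.377 -0.393 0.839
outer loop
vertex 0.804 2.024 1.09
vertex -0.437 3.276 1.119
vertex -0.123 1.963 0.645
endloop
endfacet
facet normal 0.219 -0.918 -0.331
outer loop
vertex -0.123 1.963 0.645
vertex 1.437 2.684 -0.319
vertex 0.804 2.024 1.09
endloop
endfacet
facet normal -0.219 0.918 0.331
outer loop
vertex 0.49 3.337 1.564
vertex 0.196 3.936 -0.29
vertex -0.437 3.276 1.119
endloop
endfacet
facet normal 0.900 0.059 0.432
outer loop
vertex 1.123 3.997 0.155
vertex 0.49 3.337 1.564
vertex 1.437 2.684 -0.319
endloop
endfacet
facet normal -0.219 0.918 0.331
outer loop
vertex 1.123 3.997 0.155
vertex 0.196 3.936 -0.29
vertex 0.49 3.337 1.564
endloop
endfacet
facet normal -0.900 -0.059 -0.432
outer loop
vertex -0.437 3.276 1.119
vertex 0.196 3.936 -0.29
vertex -0.123 1.963 0.645
endloop
endfacet
facet normal 0.219 -0.918 -0.331
outer loop
vertex 0.51 2.623 -0.764
vertex 1.437 2.684 -0.319
vertex -0.123 1.963 0.645
endloop
endfacet
facet normal -0.900 -0.059 -0.432
outer loop
vertex -0.123 1.963 0.645
vertex 0.196 3.936 -0.29
vertex 0.51 2.623 -0.764
endloop
endfacet
facet normal 0.377 0.393 -0.839
outer loop
vertex 0.51 2.623 -0.764
vertex 1.123 3.997 0.155
vertex 1.437 2.684 -0.319
endloop
endfacet
facet normal 0.377 0.393 -0.839
outer loop
vertex 0.196 3.936 -0.29
vertex 1.123 3.997 0.155
vertex 0.51 2.623 -0.764
endloop
endfacet
facet normal -0.620 0.784 -0.035
outer loop
vertex 1.267 -0.04 4.237
vertex 2.959 1.291 4.058
vertex 1.215 -0.135 3.041
endloop
endfacet
facet normal -0.783 -0.617 0.083
outer loop
vertex 1.941 -1.051 3.082
vertex 1.267 -0.04 4.237
vertex 1.215 -0.135 3.041
endloop
endfacet
facet normal -0.620 0.783 -0.035
outer loop
vertex 1.215 -0.135 3.041
vertex 2.959 1.291 4.058
vertex 2.907 1.197 2.862
endloop
endfacet
facet normal -0.043 -0.079 -0.996
outer loop
vertex 2.907 1.197 2.862
vertex 1.941 -1.051 3.082
vertex 1.215 -0.135 3.041
endloop
endfacet
facet normal 0.043 0.079 0.996
outer loop
vertex 1.267 -0.04 4.237
vertex 3.685 0.375 4.099
vertex 2.959 1.291 4.058
endloop
endfacet
facet normal -0.783 -0.616 0.082
outer loop
vertex 1.993 -0.957 4.278
vertex 1.267 -0.04 4.237
vertex 1.941 -1.051 3.082
endloop
endfacet
facet normal 0.043 0.079 0.996
outer loop
vertex 1.993 -0.957 4.278
vertex 3.685 0.375 4.099
vertex 1.267 -0.04 4.237
endloop
endfacet
facet normal 0.783 0.617 -0.083
outer loop
vertex 2.959 1.291 4.058
vertex 3.685 0.375 4.099
vertex 2.907 1.197 2.862
endloop
endfacet
facet normal -0.043 -0.079 -0.996
outer loop
vertex 3.633 0.28 2.903
vertex 1.941 -1.051 3.082
vertex 2.907 1.197 2.862
endloop
endfacet
facet normal 0.783 0.616 -0.083
outer loop
vertex 2.907 1.197 2.862
vertex 3.685 0.375 4.099
vertex 3.633 0.28 2.903
endloop
endfacet
facet normal 0.620 -0.784 0.035
outer loop
vertex 3.633 0.28 2.903
vertex 1.993 -0.957 4.278
vertex 1.941 -1.051 3.082
endloop
endfacet
facet normal 0.620 -0.783 0.035
outer loop
vertex 3.685 0.375 4.099
vertex 1.993 -0.957 4.278
vertex 3.633 0.28 2.903
endloop
endfacet
facet normal 0.305 0.651 0.695
outer loop
vertex 0.842 4.074 4.037
vertex 0.49 3.36 4.861
vertex 1.561 3.288 4.458
endloop
endfacet
facet normal 0.705 0.702 0.106
outer loop
vertex 0.842 4.074 4.037
vertex 1.561 3.288 4.458
vertex 1.53 3.49 3.33
endloop
endfacet
facet normal 0.273 0.855 -0.440
outer loop
vertex 0.842 4.074 4.037
vertex 1.53 3.49 3.33
vertex 0.44 3.687 3.036
endloop
endfacet
facet normal -0.392 0.900 -0.190
outer loop
vertex 0.842 4.074 4.037
vertex 0.44 3.687 3.036
vertex -0.203 3.607 3.982
endloop
endfacet
facet normal -0.373 0.774 0.512
outer loop
vertex 0.842 4.074 4.037
vertex -0.203 3.607 3.982
vertex 0.49 3.36 4.861
endloop
endfacet
facet normal 0.998 0.062 -0.016
outer loop
vertex 1.53 3.49 3.33
vertex 1.561 3.288 4.458
vertex 1.603 2.413 3.718
endloop
endfacet
facet normal 0.351 -0.019 0.936
outer loop
vertex 1.561 3.288 4.458
vertex 0.49 3.36 4.861
vertex 0.96 2.333 4.664
endloop
endfacet
facet normal -0.747 0.180 0.640
outer loop
vertex 0.49 3.36 4.861
vertex -0.203 3.607 3.982
vertex -0.13 2.53 4.37
endloop
endfacet
facet normal -0.779 0.383 -0.497
outer loop
vertex -0.203 3.607 3.982
vertex 0.44 3.687 3.036
vertex -0.161 2.732 3.242
endloop
endfacet
facet normal 0.299 0.310 -0.902
outer loop
vertex 0.44 3.687 3.036
vertex 1.53 3.49 3.33
vertex 0.91 2.66 2.839
endloop
endfacet
facet normal 0.392 -0.900 0.190
outer loop
vertex 0.558 1.946 3.663
vertex 1.603 2.413 3.718
vertex 0.96 2.333 4.664
endloop
endfacet
facet normal -0.273 -0.855 0.440
outer loop
vertex 0.558 1.946 3.663
vertex 0.96 2.333 4.664
vertex -0.13 2.53 4.37
endloop
endfacet
facet normal -0.705 -0.702 -0.106
outer loop
vertex 0.558 1.946 3.663
vertex -0.13 2.53 4.37
vertex -0.161 2.732 3.242
endloop
endfacet
facet normal -0.305 -0.651 -0.695
outer loop
vertex 0.558 1.946 3.663
vertex -0.161 2.732 3.242
vertex 0.91 2.66 2.839
endloop
endfacet
facet normal 0.373 -0.774 -0.512
outer loop
vertex 0.558 1.946 3.663
vertex 0.91 2.66 2.839
vertex 1.603 2.413 3.718
endloop
endfacet
facet normal 0.779 -0.383 0.497
outer loop
vertex 0.96 2.333 4.664
vertex 1.603 2.413 3.718
vertex 1.561 3.288 4.458
endloop
endfacet
facet normal -0.299 -0.310 0.902
outer loop
vertex -0.13 2.53 4.37
vertex 0.96 2.333 4.664
vertex 0.49 3.36 4.861
endloop
endfacet
facet normal -0.998 -0.062 0.016
outer loop
vertex -0.161 2.732 3.242
vertex -0.13 2.53 4.37
vertex -0.203 3.607 3.982
endloop
endfacet
facet normal -0.351 0.019 -0.936
outer loop
vertex 0.91 2.66 2.839
vertex -0.161 2.732 3.242
vertex 0.44 3.687 3.036
endloop
endfacet
facet normal 0.747 -0.180 -0.640
outer loop
vertex 1.603 2.413 3.718
vertex 0.91 2.66 2.839
vertex 1.53 3.49 3.33
endloop
endfacet

endsolid


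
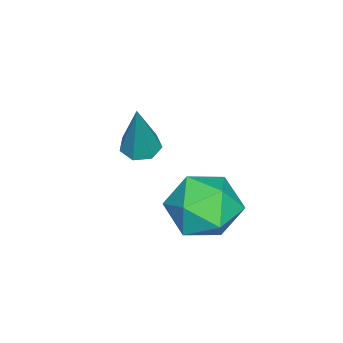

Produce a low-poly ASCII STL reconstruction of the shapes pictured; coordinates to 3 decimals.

solid 
facet normal -0.309 -0.092 -0.947
outer loop
vertex -2.68 -0.531 -0.025
vertex -3.052 -0.092 0.054
vertex -2.501 -0.072 -0.128
endloop
endfacet
facet normal 0.931 -0.364 -0.004
outer loop
vertex -2.68 -0.531 -0.025
vertex -2.501 -0.072 -0.128
vertex -2.428 0.092 1.966
endloop
endfacet
facet normal -0.309 -0.092 -0.947
outer loop
vertex -2.501 -0.072 -0.128
vertex -3.052 -0.092 0.054
vertex -2.737 0.372 -0.094
endloop
endfacet
facet normal 0.879 0.472 -0.068
outer loop
vertex -2.501 -0.072 -0.128
vertex -2.737 0.372 -0.094
vertex -2.428 0.092 1.966
endloop
endfacet
facet normal -0.309 -0.092 -0.947
outer loop
vertex -2.737 0.372 -0.094
vertex -3.052 -0.092 0.054
vertex -3.209 0.466 0.051
endloop
endfacet
facet normal 0.223 0.970 0.098
outer loop
vertex -2.737 0.372 -0.094
vertex -3.209 0.466 0.051
vertex -2.428 0.092 1.966
endloop
endfacet
facet normal -0.308 -0.092 -0.947
outer loop
vertex -3.209 0.466 0.051
vertex -3.052 -0.092 0.054
vertex -3.563 0.139 0.198
endloop
endfacet
facet normal -0.543 0.754 0.369
outer loop
vertex -3.209 0.466 0.051
vertex -3.563 0.139 0.198
vertex -2.428 0.092 1.966
endloop
endfacet
facet normal -0.308 -0.091 -0.947
outer loop
vertex -3.563 0.139 0.198
vertex -3.052 -0.092 0.054
vertex -3.532 -0.361 0.236
endloop
endfacet
facet normal -0.842 -0.011 0.540
outer loop
vertex -3.563 0.139 0.198
vertex -3.532 -0.361 0.236
vertex -2.428 0.092 1.966
endloop
endfacet
facet normal -0.308 -0.091 -0.947
outer loop
vertex -3.532 -0.361 0.236
vertex -3.052 -0.092 0.054
vertex -3.139 -0.66 0.137
endloop
endfacet
facet normal -0.450 -0.751 0.484
outer loop
vertex -3.532 -0.361 0.236
vertex -3.139 -0.66 0.137
vertex -2.428 0.092 1.966
endloop
endfacet
facet normal -0.309 -0.091 -0.947
outer loop
vertex -3.139 -0.66 0.137
vertex -3.052 -0.092 0.054
vertex -2.68 -0.531 -0.025
endloop
endfacet
facet normal 0.341 -0.909 0.241
outer loop
vertex -3.139 -0.66 0.137
vertex -2.68 -0.531 -0.025
vertex -2.428 0.092 1.966
endloop
endfacet
facet normal -0.694 -0.422 0.583
outer loop
vertex -1.661 2.838 0.791
vertex -1.539 1.903 0.259
vertex -0.933 2.112 1.132
endloop
endfacet
facet normal -0.346 0.092 0.934
outer loop
vertex -1.661 2.838 0.791
vertex -0.933 2.112 1.132
vertex -0.683 3.166 1.121
endloop
endfacet
facet normal -0.428 0.701 0.571
outer loop
vertex -1.661 2.838 0.791
vertex -0.683 3.166 1.121
vertex -1.134 3.608 0.241
endloop
endfacet
facet normal -0.826 0.563 -0.003
outer loop
vertex -1.661 2.838 0.791
vertex -1.134 3.608 0.241
vertex -1.664 2.827 -0.292
endloop
endfacet
facet normal -0.991 -0.132 0.004
outer loop
vertex -1.661 2.838 0.791
vertex -1.664 2.827 -0.292
vertex -1.539 1.903 0.259
endloop
endfacet
facet normal 0.349 -0.073 0.934
outer loop
vertex -0.683 3.166 1.121
vertex -0.933 2.112 1.132
vertex 0.044 2.433 0.792
endloop
endfacet
facet normal -0.216 -0.905 0.366
outer loop
vertex -0.933 2.112 1.132
vertex -1.539 1.903 0.259
vertex -0.486 1.652 0.259
endloop
endfacet
facet normal -0.697 -0.435 -0.571
outer loop
vertex -1.539 1.903 0.259
vertex -1.664 2.827 -0.292
vertex -0.937 2.094 -0.621
endloop
endfacet
facet normal -0.429 0.689 -0.583
outer loop
vertex -1.664 2.827 -0.292
vertex -1.134 3.608 0.241
vertex -0.687 3.148 -0.632
endloop
endfacet
facet normal 0.217 0.912 0.347
outer loop
vertex -1.134 3.608 0.241
vertex -0.683 3.166 1.121
vertex -0.081 3.357 0.241
endloop
endfacet
facet normal 0.826 -0.563 0.003
outer loop
vertex 0.041 2.422 -0.291
vertex 0.044 2.433 0.792
vertex -0.486 1.652 0.259
endloop
endfacet
facet normal 0.428 -0.701 -0.571
outer loop
vertex 0.041 2.422 -0.291
vertex -0.486 1.652 0.259
vertex -0.937 2.094 -0.621
endloop
endfacet
facet normal 0.346 -0.092 -0.934
outer loop
vertex 0.041 2.422 -0.291
vertex -0.937 2.094 -0.621
vertex -0.687 3.148 -0.632
endloop
endfacet
facet normal 0.694 0.422 -0.583
outer loop
vertex 0.041 2.422 -0.291
vertex -0.687 3.148 -0.632
vertex -0.081 3.357 0.241
endloop
endfacet
facet normal 0.991 0.132 -0.004
outer loop
vertex 0.041 2.422 -0.291
vertex -0.081 3.357 0.241
vertex 0.044 2.433 0.792
endloop
endfacet
facet normal 0.429 -0.689 0.583
outer loop
vertex -0.486 1.652 0.259
vertex 0.044 2.433 0.792
vertex -0.933 2.112 1.132
endloop
endfacet
facet normal -0.217 -0.912 -0.347
outer loop
vertex -0.937 2.094 -0.621
vertex -0.486 1.652 0.259
vertex -1.539 1.903 0.259
endloop
endfacet
facet normal -0.349 0.073 -0.934
outer loop
vertex -0.687 3.148 -0.632
vertex -0.937 2.094 -0.621
vertex -1.664 2.827 -0.292
endloop
endfacet
facet normal 0.216 0.905 -0.366
outer loop
vertex -0.081 3.357 0.241
vertex -0.687 3.148 -0.632
vertex -1.134 3.608 0.241
endloop
endfacet
facet normal 0.697 0.435 0.571
outer loop
vertex 0.044 2.433 0.792
vertex -0.081 3.357 0.241
vertex -0.683 3.166 1.121
endloop
endfacet

endsolid


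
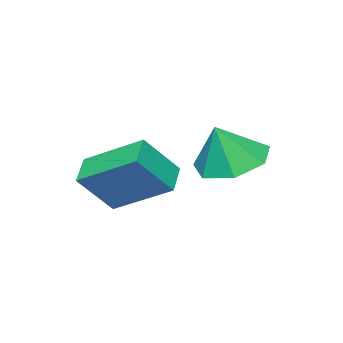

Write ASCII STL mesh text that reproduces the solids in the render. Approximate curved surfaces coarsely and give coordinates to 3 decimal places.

solid 
facet normal -0.401 0.109 -0.910
outer loop
vertex 2.738 1.083 -2.024
vertex 1.777 1.327 -1.571
vertex 2.588 2.001 -1.848
endloop
endfacet
facet normal 0.970 0.117 0.215
outer loop
vertex 2.738 1.083 -2.024
vertex 2.588 2.001 -1.848
vertex 2.343 1.173 -0.289
endloop
endfacet
facet normal -0.401 0.109 -0.909
outer loop
vertex 2.588 2.001 -1.848
vertex 1.777 1.327 -1.571
vertex 1.827 2.41 -1.463
endloop
endfacet
facet normal 0.589 0.672 0.449
outer loop
vertex 2.588 2.001 -1.848
vertex 1.827 2.41 -1.463
vertex 2.343 1.173 -0.289
endloop
endfacet
facet normal -0.401 0.109 -0.910
outer loop
vertex 1.827 2.41 -1.463
vertex 1.777 1.327 -1.571
vertex 1.029 2.004 -1.16
endloop
endfacet
facet normal -0.063 0.673 0.737
outer loop
vertex 1.827 2.41 -1.463
vertex 1.029 2.004 -1.16
vertex 2.343 1.173 -0.289
endloop
endfacet
facet normal -0.401 0.109 -0.910
outer loop
vertex 1.029 2.004 -1.16
vertex 1.777 1.327 -1.571
vertex 0.794 1.088 -1.166
endloop
endfacet
facet normal -0.494 0.121 0.861
outer loop
vertex 1.029 2.004 -1.16
vertex 0.794 1.088 -1.166
vertex 2.343 1.173 -0.289
endloop
endfacet
facet normal -0.401 0.109 -0.909
outer loop
vertex 0.794 1.088 -1.166
vertex 1.777 1.327 -1.571
vertex 1.299 0.352 -1.477
endloop
endfacet
facet normal -0.381 -0.569 0.728
outer loop
vertex 0.794 1.088 -1.166
vertex 1.299 0.352 -1.477
vertex 2.343 1.173 -0.289
endloop
endfacet
facet normal -0.401 0.109 -0.909
outer loop
vertex 1.299 0.352 -1.477
vertex 1.777 1.327 -1.571
vertex 2.164 0.35 -1.859
endloop
endfacet
facet normal 0.192 -0.878 0.438
outer loop
vertex 1.299 0.352 -1.477
vertex 2.164 0.35 -1.859
vertex 2.343 1.173 -0.289
endloop
endfacet
facet normal -0.401 0.109 -0.910
outer loop
vertex 2.164 0.35 -1.859
vertex 1.777 1.327 -1.571
vertex 2.738 1.083 -2.024
endloop
endfacet
facet normal 0.792 -0.573 0.210
outer loop
vertex 2.164 0.35 -1.859
vertex 2.738 1.083 -2.024
vertex 2.343 1.173 -0.289
endloop
endfacet
facet normal -0.582 0.304 -0.754
outer loop
vertex 2.96 -1.501 -2.886
vertex 2.604 0.242 -1.907
vertex 3.762 -1.084 -3.337
endloop
endfacet
facet normal 0.175 -0.858 -0.482
outer loop
vertex 4.676 -1.562 -2.153
vertex 2.96 -1.501 -2.886
vertex 3.762 -1.084 -3.337
endloop
endfacet
facet normal -0.582 0.304 -0.754
outer loop
vertex 3.762 -1.084 -3.337
vertex 2.604 0.242 -1.907
vertex 3.406 0.659 -2.358
endloop
endfacet
facet normal 0.794 0.413 -0.446
outer loop
vertex 3.406 0.659 -2.358
vertex 4.676 -1.562 -2.153
vertex 3.762 -1.084 -3.337
endloop
endfacet
facet normal -0.794 -0.413 0.446
outer loop
vertex 2.96 -1.501 -2.886
vertex 3.518 -0.236 -0.723
vertex 2.604 0.242 -1.907
endloop
endfacet
facet normal 0.175 -0.858 -0.482
outer loop
vertex 3.874 -1.979 -1.702
vertex 2.96 -1.501 -2.886
vertex 4.676 -1.562 -2.153
endloop
endfacet
facet normal -0.794 -0.413 0.446
outer loop
vertex 3.874 -1.979 -1.702
vertex 3.518 -0.236 -0.723
vertex 2.96 -1.501 -2.886
endloop
endfacet
facet normal -0.175 0.858 0.482
outer loop
vertex 2.604 0.242 -1.907
vertex 3.518 -0.236 -0.723
vertex 3.406 0.659 -2.358
endloop
endfacet
facet normal 0.794 0.413 -0.446
outer loop
vertex 4.32 0.181 -1.174
vertex 4.676 -1.562 -2.153
vertex 3.406 0.659 -2.358
endloop
endfacet
facet normal -0.175 0.858 0.482
outer loop
vertex 3.406 0.659 -2.358
vertex 3.518 -0.236 -0.723
vertex 4.32 0.181 -1.174
endloop
endfacet
facet normal 0.582 -0.304 0.754
outer loop
vertex 4.32 0.181 -1.174
vertex 3.874 -1.979 -1.702
vertex 4.676 -1.562 -2.153
endloop
endfacet
facet normal 0.582 -0.304 0.754
outer loop
vertex 3.518 -0.236 -0.723
vertex 3.874 -1.979 -1.702
vertex 4.32 0.181 -1.174
endloop
endfacet

endsolid


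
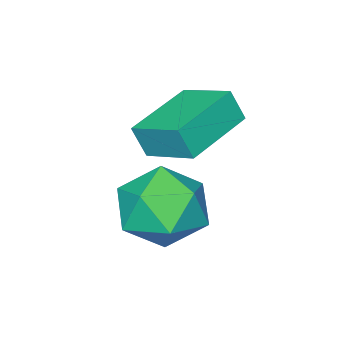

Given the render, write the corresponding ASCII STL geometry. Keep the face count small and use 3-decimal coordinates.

solid 
facet normal -0.981 -0.125 0.150
outer loop
vertex -4.504 -2.63 0.108
vertex -4.598 -1.236 0.654
vertex -4.674 -2.31 -0.738
endloop
endfacet
facet normal 0.063 -0.929 -0.364
outer loop
vertex -2.742 -2.064 -1.034
vertex -4.504 -2.63 0.108
vertex -4.674 -2.31 -0.738
endloop
endfacet
facet normal -0.981 -0.125 0.150
outer loop
vertex -4.674 -2.31 -0.738
vertex -4.598 -1.236 0.654
vertex -4.768 -0.917 -0.192
endloop
endfacet
facet normal -0.185 0.348 -0.919
outer loop
vertex -4.768 -0.917 -0.192
vertex -2.742 -2.064 -1.034
vertex -4.674 -2.31 -0.738
endloop
endfacet
facet normal 0.185 -0.348 0.919
outer loop
vertex -4.504 -2.63 0.108
vertex -2.666 -0.99 0.358
vertex -4.598 -1.236 0.654
endloop
endfacet
facet normal 0.063 -0.930 -0.363
outer loop
vertex -2.572 -2.383 -0.188
vertex -4.504 -2.63 0.108
vertex -2.742 -2.064 -1.034
endloop
endfacet
facet normal 0.185 -0.348 0.919
outer loop
vertex -2.572 -2.383 -0.188
vertex -2.666 -0.99 0.358
vertex -4.504 -2.63 0.108
endloop
endfacet
facet normal -0.063 0.930 0.363
outer loop
vertex -4.598 -1.236 0.654
vertex -2.666 -0.99 0.358
vertex -4.768 -0.917 -0.192
endloop
endfacet
facet normal -0.185 0.348 -0.919
outer loop
vertex -2.836 -0.67 -0.488
vertex -2.742 -2.064 -1.034
vertex -4.768 -0.917 -0.192
endloop
endfacet
facet normal -0.063 0.929 0.364
outer loop
vertex -4.768 -0.917 -0.192
vertex -2.666 -0.99 0.358
vertex -2.836 -0.67 -0.488
endloop
endfacet
facet normal 0.981 0.125 -0.150
outer loop
vertex -2.836 -0.67 -0.488
vertex -2.572 -2.383 -0.188
vertex -2.742 -2.064 -1.034
endloop
endfacet
facet normal 0.981 0.125 -0.150
outer loop
vertex -2.666 -0.99 0.358
vertex -2.572 -2.383 -0.188
vertex -2.836 -0.67 -0.488
endloop
endfacet
facet normal -0.563 0.237 0.791
outer loop
vertex -2.244 -0.066 -1.033
vertex -3.148 -0.685 -1.491
vertex -2.366 -1.219 -0.774
endloop
endfacet
facet normal 0.126 0.205 0.971
outer loop
vertex -2.244 -0.066 -1.033
vertex -2.366 -1.219 -0.774
vertex -1.29 -0.774 -1.008
endloop
endfacet
facet normal 0.482 0.670 0.564
outer loop
vertex -2.244 -0.066 -1.033
vertex -1.29 -0.774 -1.008
vertex -1.407 0.036 -1.87
endloop
endfacet
facet normal 0.012 0.991 0.133
outer loop
vertex -2.244 -0.066 -1.033
vertex -1.407 0.036 -1.87
vertex -2.556 0.09 -2.169
endloop
endfacet
facet normal -0.634 0.723 0.273
outer loop
vertex -2.244 -0.066 -1.033
vertex -2.556 0.09 -2.169
vertex -3.148 -0.685 -1.491
endloop
endfacet
facet normal 0.364 -0.450 0.816
outer loop
vertex -1.29 -0.774 -1.008
vertex -2.366 -1.219 -0.774
vertex -1.604 -1.83 -1.451
endloop
endfacet
facet normal -0.753 -0.397 0.525
outer loop
vertex -2.366 -1.219 -0.774
vertex -3.148 -0.685 -1.491
vertex -2.753 -1.776 -1.75
endloop
endfacet
facet normal -0.867 0.389 -0.312
outer loop
vertex -3.148 -0.685 -1.491
vertex -2.556 0.09 -2.169
vertex -2.87 -0.966 -2.612
endloop
endfacet
facet normal 0.179 0.822 -0.540
outer loop
vertex -2.556 0.09 -2.169
vertex -1.407 0.036 -1.87
vertex -1.794 -0.521 -2.846
endloop
endfacet
facet normal 0.940 0.303 0.157
outer loop
vertex -1.407 0.036 -1.87
vertex -1.29 -0.774 -1.008
vertex -1.012 -1.055 -2.129
endloop
endfacet
facet normal -0.012 -0.991 -0.133
outer loop
vertex -1.916 -1.674 -2.587
vertex -1.604 -1.83 -1.451
vertex -2.753 -1.776 -1.75
endloop
endfacet
facet normal -0.482 -0.670 -0.564
outer loop
vertex -1.916 -1.674 -2.587
vertex -2.753 -1.776 -1.75
vertex -2.87 -0.966 -2.612
endloop
endfacet
facet normal -0.126 -0.205 -0.971
outer loop
vertex -1.916 -1.674 -2.587
vertex -2.87 -0.966 -2.612
vertex -1.794 -0.521 -2.846
endloop
endfacet
facet normal 0.563 -0.237 -0.791
outer loop
vertex -1.916 -1.674 -2.587
vertex -1.794 -0.521 -2.846
vertex -1.012 -1.055 -2.129
endloop
endfacet
facet normal 0.634 -0.723 -0.273
outer loop
vertex -1.916 -1.674 -2.587
vertex -1.012 -1.055 -2.129
vertex -1.604 -1.83 -1.451
endloop
endfacet
facet normal -0.179 -0.822 0.540
outer loop
vertex -2.753 -1.776 -1.75
vertex -1.604 -1.83 -1.451
vertex -2.366 -1.219 -0.774
endloop
endfacet
facet normal -0.940 -0.303 -0.157
outer loop
vertex -2.87 -0.966 -2.612
vertex -2.753 -1.776 -1.75
vertex -3.148 -0.685 -1.491
endloop
endfacet
facet normal -0.364 0.450 -0.816
outer loop
vertex -1.794 -0.521 -2.846
vertex -2.87 -0.966 -2.612
vertex -2.556 0.09 -2.169
endloop
endfacet
facet normal 0.753 0.397 -0.525
outer loop
vertex -1.012 -1.055 -2.129
vertex -1.794 -0.521 -2.846
vertex -1.407 0.036 -1.87
endloop
endfacet
facet normal 0.867 -0.389 0.312
outer loop
vertex -1.604 -1.83 -1.451
vertex -1.012 -1.055 -2.129
vertex -1.29 -0.774 -1.008
endloop
endfacet

endsolid


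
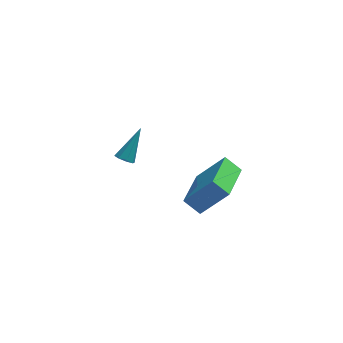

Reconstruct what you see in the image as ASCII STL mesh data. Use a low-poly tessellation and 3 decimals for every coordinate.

solid 
facet normal -0.629 0.036 -0.776
outer loop
vertex -0.382 -2.909 -0.56
vertex 0.236 -0.934 -0.968
vertex 0.331 -3.255 -1.154
endloop
endfacet
facet normal -0.293 -0.936 0.194
outer loop
vertex 1.564 -3.326 0.368
vertex -0.382 -2.909 -0.56
vertex 0.331 -3.255 -1.154
endloop
endfacet
facet normal -0.629 0.036 -0.776
outer loop
vertex 0.331 -3.255 -1.154
vertex 0.236 -0.934 -0.968
vertex 0.949 -1.279 -1.562
endloop
endfacet
facet normal 0.720 -0.349 -0.600
outer loop
vertex 0.949 -1.279 -1.562
vertex 1.564 -3.326 0.368
vertex 0.331 -3.255 -1.154
endloop
endfacet
facet normal -0.720 0.349 0.600
outer loop
vertex -0.382 -2.909 -0.56
vertex 1.469 -1.005 0.554
vertex 0.236 -0.934 -0.968
endloop
endfacet
facet normal -0.293 -0.937 0.193
outer loop
vertex 0.851 -2.981 0.962
vertex -0.382 -2.909 -0.56
vertex 1.564 -3.326 0.368
endloop
endfacet
facet normal -0.720 0.349 0.600
outer loop
vertex 0.851 -2.981 0.962
vertex 1.469 -1.005 0.554
vertex -0.382 -2.909 -0.56
endloop
endfacet
facet normal 0.292 0.937 -0.193
outer loop
vertex 0.236 -0.934 -0.968
vertex 1.469 -1.005 0.554
vertex 0.949 -1.279 -1.562
endloop
endfacet
facet normal 0.720 -0.349 -0.600
outer loop
vertex 2.182 -1.351 -0.04
vertex 1.564 -3.326 0.368
vertex 0.949 -1.279 -1.562
endloop
endfacet
facet normal 0.293 0.936 -0.193
outer loop
vertex 0.949 -1.279 -1.562
vertex 1.469 -1.005 0.554
vertex 2.182 -1.351 -0.04
endloop
endfacet
facet normal 0.629 -0.036 0.776
outer loop
vertex 2.182 -1.351 -0.04
vertex 0.851 -2.981 0.962
vertex 1.564 -3.326 0.368
endloop
endfacet
facet normal 0.629 -0.036 0.776
outer loop
vertex 1.469 -1.005 0.554
vertex 0.851 -2.981 0.962
vertex 2.182 -1.351 -0.04
endloop
endfacet
facet normal -0.414 -0.565 -0.714
outer loop
vertex -2.734 3.396 -4.459
vertex -2.999 3.133 -4.097
vertex -3.089 3.559 -4.382
endloop
endfacet
facet normal 0.280 0.835 -0.474
outer loop
vertex -2.734 3.396 -4.459
vertex -3.089 3.559 -4.382
vertex -2.221 4.187 -2.763
endloop
endfacet
facet normal -0.417 -0.565 -0.712
outer loop
vertex -3.089 3.559 -4.382
vertex -2.999 3.133 -4.097
vertex -3.391 3.473 -4.137
endloop
endfacet
facet normal -0.381 0.912 -0.150
outer loop
vertex -3.089 3.559 -4.382
vertex -3.391 3.473 -4.137
vertex -2.221 4.187 -2.763
endloop
endfacet
facet normal -0.415 -0.563 -0.715
outer loop
vertex -3.391 3.473 -4.137
vertex -2.999 3.133 -4.097
vertex -3.463 3.187 -3.87
endloop
endfacet
facet normal -0.760 0.535 0.369
outer loop
vertex -3.391 3.473 -4.137
vertex -3.463 3.187 -3.87
vertex -2.221 4.187 -2.763
endloop
endfacet
facet normal -0.415 -0.564 -0.714
outer loop
vertex -3.463 3.187 -3.87
vertex -2.999 3.133 -4.097
vertex -3.264 2.87 -3.735
endloop
endfacet
facet normal -0.633 -0.068 0.772
outer loop
vertex -3.463 3.187 -3.87
vertex -3.264 2.87 -3.735
vertex -2.221 4.187 -2.763
endloop
endfacet
facet normal -0.416 -0.564 -0.714
outer loop
vertex -3.264 2.87 -3.735
vertex -2.999 3.133 -4.097
vertex -2.909 2.707 -3.813
endloop
endfacet
facet normal -0.072 -0.554 0.829
outer loop
vertex -3.264 2.87 -3.735
vertex -2.909 2.707 -3.813
vertex -2.221 4.187 -2.763
endloop
endfacet
facet normal -0.416 -0.564 -0.713
outer loop
vertex -2.909 2.707 -3.813
vertex -2.999 3.133 -4.097
vertex -2.607 2.794 -4.058
endloop
endfacet
facet normal 0.590 -0.631 0.503
outer loop
vertex -2.909 2.707 -3.813
vertex -2.607 2.794 -4.058
vertex -2.221 4.187 -2.763
endloop
endfacet
facet normal -0.416 -0.563 -0.714
outer loop
vertex -2.607 2.794 -4.058
vertex -2.999 3.133 -4.097
vertex -2.534 3.079 -4.325
endloop
endfacet
facet normal 0.966 -0.258 -0.011
outer loop
vertex -2.607 2.794 -4.058
vertex -2.534 3.079 -4.325
vertex -2.221 4.187 -2.763
endloop
endfacet
facet normal -0.415 -0.564 -0.714
outer loop
vertex -2.534 3.079 -4.325
vertex -2.999 3.133 -4.097
vertex -2.734 3.396 -4.459
endloop
endfacet
facet normal 0.838 0.352 -0.418
outer loop
vertex -2.534 3.079 -4.325
vertex -2.734 3.396 -4.459
vertex -2.221 4.187 -2.763
endloop
endfacet

endsolid
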